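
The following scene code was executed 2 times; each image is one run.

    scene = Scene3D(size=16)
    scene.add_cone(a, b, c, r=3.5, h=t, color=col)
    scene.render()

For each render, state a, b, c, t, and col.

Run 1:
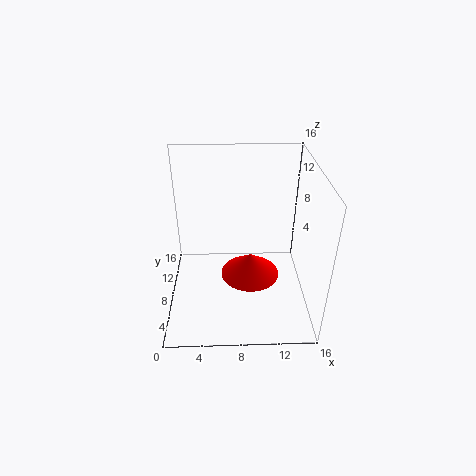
a = 9.5, b = 9, c = 2.25, t = 2.75, col = 'red'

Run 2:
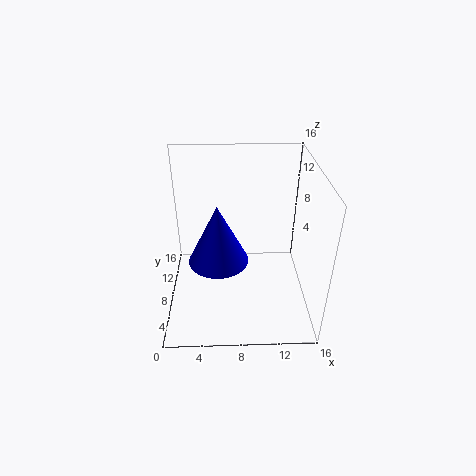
a = 5.75, b = 8.75, c = 4.5, t = 7, col = 'blue'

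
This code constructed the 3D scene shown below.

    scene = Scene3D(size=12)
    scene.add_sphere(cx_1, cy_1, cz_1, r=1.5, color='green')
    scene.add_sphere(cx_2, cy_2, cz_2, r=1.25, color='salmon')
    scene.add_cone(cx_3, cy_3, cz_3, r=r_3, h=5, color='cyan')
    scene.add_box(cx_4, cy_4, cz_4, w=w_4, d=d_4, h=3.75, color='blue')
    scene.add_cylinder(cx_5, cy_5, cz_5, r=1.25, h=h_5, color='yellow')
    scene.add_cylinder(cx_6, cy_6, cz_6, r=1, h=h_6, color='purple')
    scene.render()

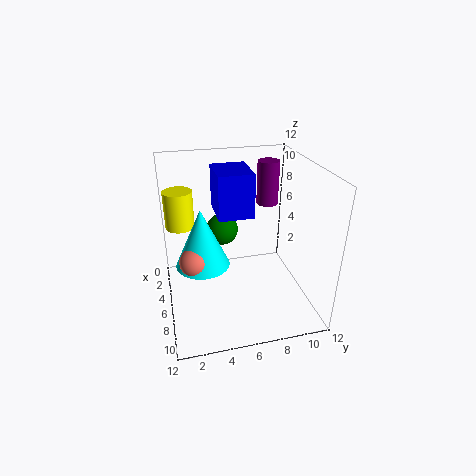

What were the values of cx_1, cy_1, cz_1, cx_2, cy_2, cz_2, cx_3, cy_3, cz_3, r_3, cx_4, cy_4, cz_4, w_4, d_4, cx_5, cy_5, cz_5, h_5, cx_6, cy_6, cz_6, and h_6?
cx_1 = 1.75; cy_1 = 5.5; cz_1 = 4.75; cx_2 = 6.5; cy_2 = 2.25; cz_2 = 4.5; cx_3 = 5.75; cy_3 = 3; cz_3 = 3.75; r_3 = 2.25; cx_4 = 2; cy_4 = 4.5; cz_4 = 7.5; w_4 = 3.75; d_4 = 3; cx_5 = 3.25; cy_5 = 1.5; cz_5 = 6.25; h_5 = 3.25; cx_6 = 2.25; cy_6 = 9.75; cz_6 = 7.25; h_6 = 4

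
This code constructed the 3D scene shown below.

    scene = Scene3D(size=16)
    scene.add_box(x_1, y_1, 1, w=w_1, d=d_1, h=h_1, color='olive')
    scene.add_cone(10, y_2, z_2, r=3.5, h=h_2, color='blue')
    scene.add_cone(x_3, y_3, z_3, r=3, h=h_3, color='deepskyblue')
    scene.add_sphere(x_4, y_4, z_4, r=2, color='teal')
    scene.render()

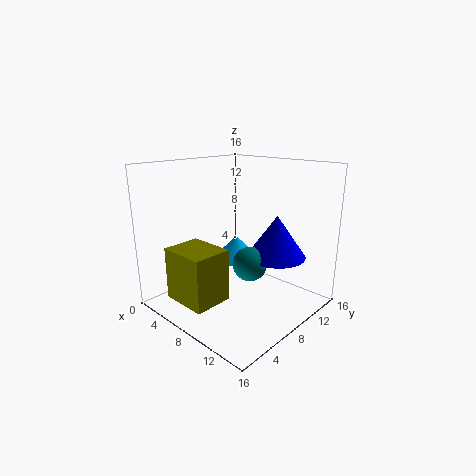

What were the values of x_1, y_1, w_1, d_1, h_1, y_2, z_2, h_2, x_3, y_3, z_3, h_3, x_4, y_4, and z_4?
x_1 = 2.5
y_1 = 2
w_1 = 5.5
d_1 = 4.5
h_1 = 6
y_2 = 12.5
z_2 = 5
h_2 = 5
x_3 = 3.5
y_3 = 12.5
z_3 = 3
h_3 = 3
x_4 = 8.5
y_4 = 9.5
z_4 = 4.5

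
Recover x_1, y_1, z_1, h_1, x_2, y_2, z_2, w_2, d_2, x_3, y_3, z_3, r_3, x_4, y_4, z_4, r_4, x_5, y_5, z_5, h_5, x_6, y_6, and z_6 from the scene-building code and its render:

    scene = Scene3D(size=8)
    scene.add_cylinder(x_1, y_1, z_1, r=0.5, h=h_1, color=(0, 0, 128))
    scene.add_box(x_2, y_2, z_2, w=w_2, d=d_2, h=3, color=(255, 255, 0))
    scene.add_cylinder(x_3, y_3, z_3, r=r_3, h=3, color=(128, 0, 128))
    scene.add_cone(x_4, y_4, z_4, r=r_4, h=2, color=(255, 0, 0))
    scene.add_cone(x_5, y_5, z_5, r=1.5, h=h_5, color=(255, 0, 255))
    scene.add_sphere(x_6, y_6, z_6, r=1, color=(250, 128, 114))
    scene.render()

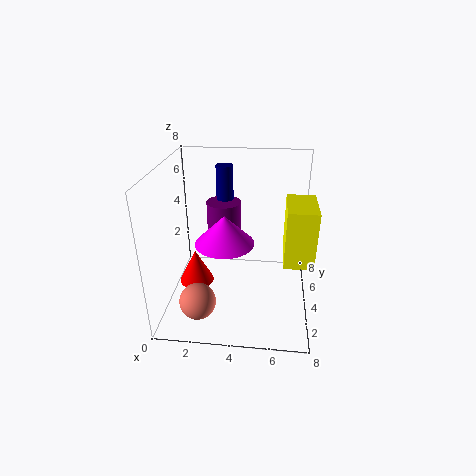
x_1 = 3
y_1 = 6
z_1 = 4
h_1 = 3.5
x_2 = 6.5
y_2 = 2
z_2 = 3.5
w_2 = 1.5
d_2 = 2.5
x_3 = 3
y_3 = 5.5
z_3 = 2.5
r_3 = 1
x_4 = 1.5
y_4 = 4
z_4 = 1
r_4 = 1
x_5 = 3.5
y_5 = 2.5
z_5 = 4.5
h_5 = 1.5
x_6 = 2
y_6 = 2
z_6 = 1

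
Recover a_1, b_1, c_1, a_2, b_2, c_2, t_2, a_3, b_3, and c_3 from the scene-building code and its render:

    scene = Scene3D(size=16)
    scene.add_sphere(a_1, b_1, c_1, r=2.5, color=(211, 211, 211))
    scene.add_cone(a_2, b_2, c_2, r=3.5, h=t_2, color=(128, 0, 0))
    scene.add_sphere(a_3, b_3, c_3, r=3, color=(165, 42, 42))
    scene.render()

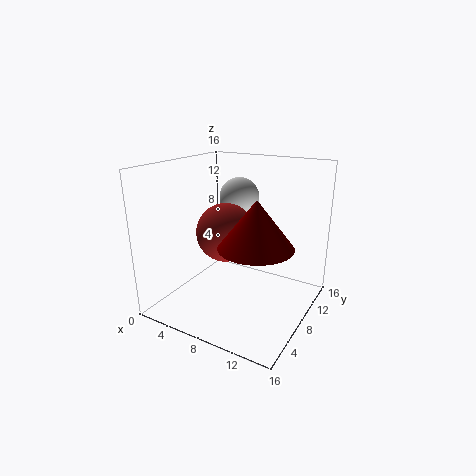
a_1 = 5
b_1 = 13.5
c_1 = 11
a_2 = 12.5
b_2 = 3.5
c_2 = 9.5
t_2 = 4.5
a_3 = 8
b_3 = 5.5
c_3 = 9.5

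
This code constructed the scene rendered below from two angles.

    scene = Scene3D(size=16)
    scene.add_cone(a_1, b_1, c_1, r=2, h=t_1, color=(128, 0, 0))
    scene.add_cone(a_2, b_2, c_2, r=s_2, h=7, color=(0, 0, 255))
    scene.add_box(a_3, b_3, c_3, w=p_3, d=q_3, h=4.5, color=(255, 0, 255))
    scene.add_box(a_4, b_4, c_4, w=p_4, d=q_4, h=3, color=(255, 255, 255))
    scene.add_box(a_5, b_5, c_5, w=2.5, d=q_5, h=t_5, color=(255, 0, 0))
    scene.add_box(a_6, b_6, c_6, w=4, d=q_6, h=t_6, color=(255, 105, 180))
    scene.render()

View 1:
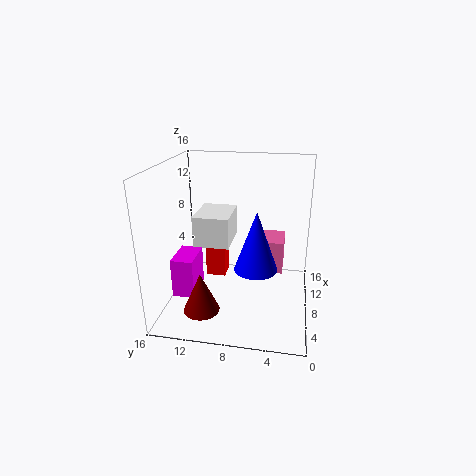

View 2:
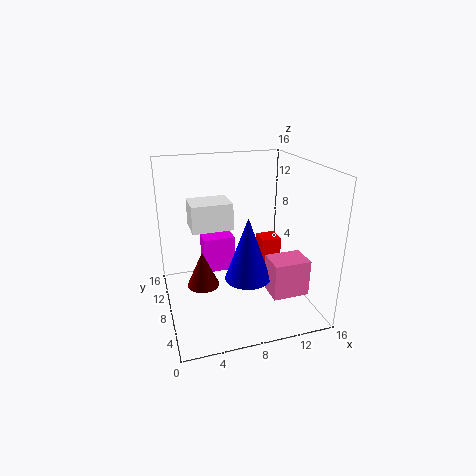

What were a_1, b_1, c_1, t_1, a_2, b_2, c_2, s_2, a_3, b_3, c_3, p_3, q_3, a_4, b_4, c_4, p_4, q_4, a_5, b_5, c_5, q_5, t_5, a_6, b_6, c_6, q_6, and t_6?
a_1 = 4.5, b_1 = 11.5, c_1 = 0.5, t_1 = 4.5, a_2 = 8.5, b_2 = 6, c_2 = 4, s_2 = 2.5, a_3 = 5, b_3 = 12.5, c_3 = 1.5, p_3 = 4, q_3 = 2.5, a_4 = 3, b_4 = 8, c_4 = 9, p_4 = 4.5, q_4 = 3.5, a_5 = 12, b_5 = 10.5, c_5 = 0.5, q_5 = 2.5, t_5 = 5.5, a_6 = 10.5, b_6 = 3, c_6 = 2.5, q_6 = 3, t_6 = 4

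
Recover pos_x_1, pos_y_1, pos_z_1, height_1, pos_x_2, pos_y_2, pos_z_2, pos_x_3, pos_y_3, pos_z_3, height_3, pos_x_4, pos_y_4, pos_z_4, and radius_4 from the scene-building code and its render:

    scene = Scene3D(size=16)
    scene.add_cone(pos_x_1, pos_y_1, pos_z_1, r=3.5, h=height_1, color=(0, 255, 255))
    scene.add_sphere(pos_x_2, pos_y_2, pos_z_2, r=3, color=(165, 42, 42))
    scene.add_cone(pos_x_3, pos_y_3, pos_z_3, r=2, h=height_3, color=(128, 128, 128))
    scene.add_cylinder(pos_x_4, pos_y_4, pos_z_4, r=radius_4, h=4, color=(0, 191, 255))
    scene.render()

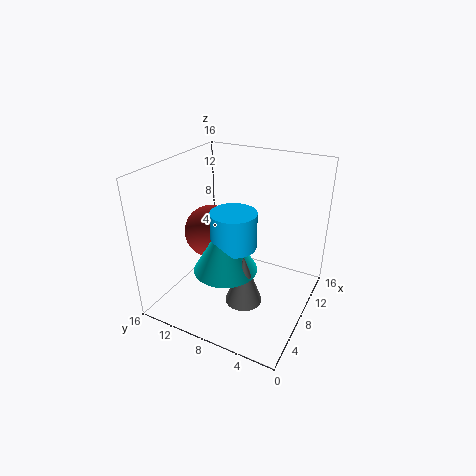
pos_x_1 = 6
pos_y_1 = 8.5
pos_z_1 = 5
height_1 = 6
pos_x_2 = 8
pos_y_2 = 11.5
pos_z_2 = 8
pos_x_3 = 5.5
pos_y_3 = 6
pos_z_3 = 2
height_3 = 5.5
pos_x_4 = 7
pos_y_4 = 8
pos_z_4 = 7.5
radius_4 = 2.5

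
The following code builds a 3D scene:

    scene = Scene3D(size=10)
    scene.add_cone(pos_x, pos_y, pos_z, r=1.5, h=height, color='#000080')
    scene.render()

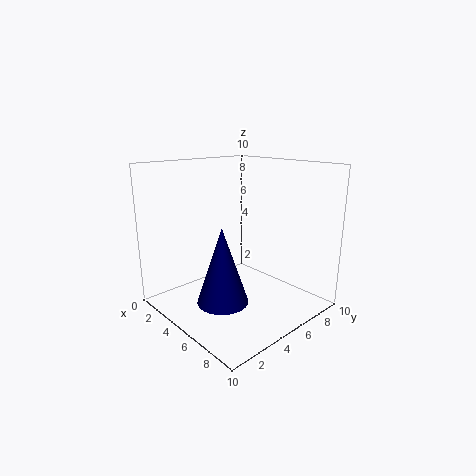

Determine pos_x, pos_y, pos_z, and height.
pos_x = 7.5; pos_y = 1.5; pos_z = 2.5; height = 4.5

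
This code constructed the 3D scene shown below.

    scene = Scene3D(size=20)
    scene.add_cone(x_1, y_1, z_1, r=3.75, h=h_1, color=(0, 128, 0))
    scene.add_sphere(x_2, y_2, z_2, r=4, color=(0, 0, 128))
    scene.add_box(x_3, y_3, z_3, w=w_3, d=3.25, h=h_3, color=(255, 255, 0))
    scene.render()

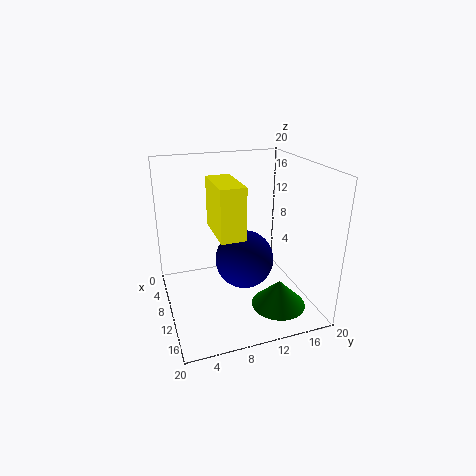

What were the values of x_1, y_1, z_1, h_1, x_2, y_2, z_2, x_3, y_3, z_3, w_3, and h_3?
x_1 = 14.5; y_1 = 14.5; z_1 = 1; h_1 = 3.75; x_2 = 11.25; y_2 = 10.5; z_2 = 7.25; x_3 = 7.75; y_3 = 6.25; z_3 = 11.75; w_3 = 7; h_3 = 6.75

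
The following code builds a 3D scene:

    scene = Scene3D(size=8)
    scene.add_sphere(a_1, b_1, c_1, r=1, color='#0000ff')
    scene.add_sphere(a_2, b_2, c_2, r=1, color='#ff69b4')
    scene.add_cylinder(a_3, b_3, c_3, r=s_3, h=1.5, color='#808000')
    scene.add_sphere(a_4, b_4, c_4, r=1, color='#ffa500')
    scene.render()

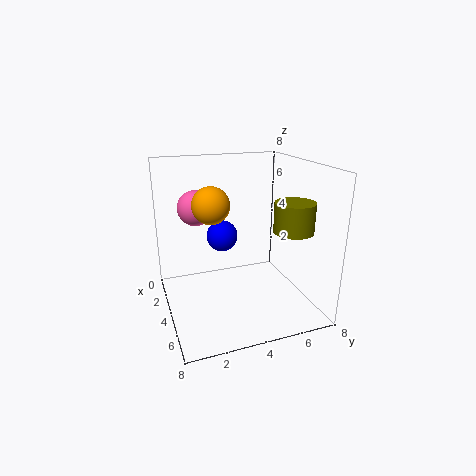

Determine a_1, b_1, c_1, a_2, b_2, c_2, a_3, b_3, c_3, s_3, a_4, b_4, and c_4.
a_1 = 1, b_1 = 4, c_1 = 3, a_2 = 2.5, b_2 = 2, c_2 = 5.5, a_3 = 6.5, b_3 = 6, c_3 = 5, s_3 = 1, a_4 = 4, b_4 = 2.5, c_4 = 6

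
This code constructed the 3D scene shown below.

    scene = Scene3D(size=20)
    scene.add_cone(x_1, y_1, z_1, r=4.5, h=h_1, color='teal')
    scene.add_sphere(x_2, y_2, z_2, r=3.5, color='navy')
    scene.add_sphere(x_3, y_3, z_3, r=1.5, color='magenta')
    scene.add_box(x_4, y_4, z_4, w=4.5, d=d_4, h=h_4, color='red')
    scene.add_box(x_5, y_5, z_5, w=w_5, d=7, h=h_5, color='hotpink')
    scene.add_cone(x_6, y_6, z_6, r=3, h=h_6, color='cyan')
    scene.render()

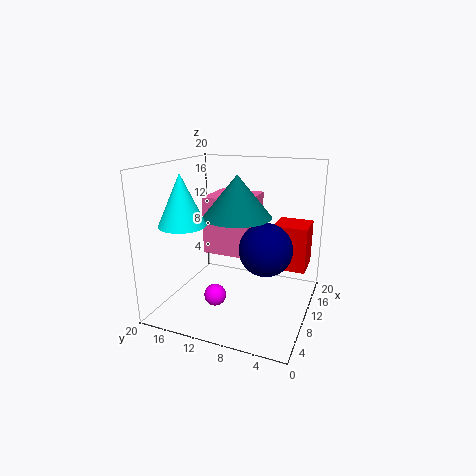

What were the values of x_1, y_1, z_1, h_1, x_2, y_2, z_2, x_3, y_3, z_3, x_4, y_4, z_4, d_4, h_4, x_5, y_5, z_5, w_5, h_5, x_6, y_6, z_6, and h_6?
x_1 = 8.5, y_1 = 9.5, z_1 = 13.5, h_1 = 5.5, x_2 = 8.5, y_2 = 5.5, z_2 = 9.5, x_3 = 6.5, y_3 = 12, z_3 = 2.5, x_4 = 9.5, y_4 = 0.5, z_4 = 6.5, d_4 = 4.5, h_4 = 6, x_5 = 11, y_5 = 9, z_5 = 6.5, w_5 = 7, h_5 = 8.5, x_6 = 4, y_6 = 15, z_6 = 13, h_6 = 6.5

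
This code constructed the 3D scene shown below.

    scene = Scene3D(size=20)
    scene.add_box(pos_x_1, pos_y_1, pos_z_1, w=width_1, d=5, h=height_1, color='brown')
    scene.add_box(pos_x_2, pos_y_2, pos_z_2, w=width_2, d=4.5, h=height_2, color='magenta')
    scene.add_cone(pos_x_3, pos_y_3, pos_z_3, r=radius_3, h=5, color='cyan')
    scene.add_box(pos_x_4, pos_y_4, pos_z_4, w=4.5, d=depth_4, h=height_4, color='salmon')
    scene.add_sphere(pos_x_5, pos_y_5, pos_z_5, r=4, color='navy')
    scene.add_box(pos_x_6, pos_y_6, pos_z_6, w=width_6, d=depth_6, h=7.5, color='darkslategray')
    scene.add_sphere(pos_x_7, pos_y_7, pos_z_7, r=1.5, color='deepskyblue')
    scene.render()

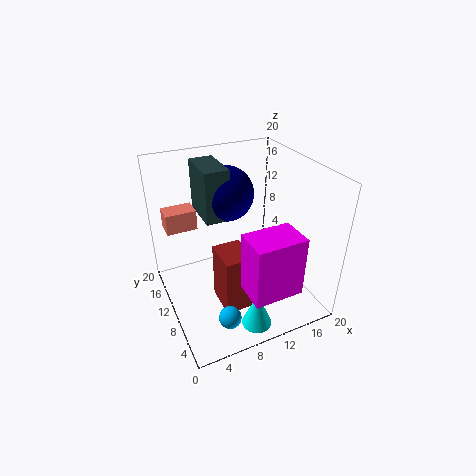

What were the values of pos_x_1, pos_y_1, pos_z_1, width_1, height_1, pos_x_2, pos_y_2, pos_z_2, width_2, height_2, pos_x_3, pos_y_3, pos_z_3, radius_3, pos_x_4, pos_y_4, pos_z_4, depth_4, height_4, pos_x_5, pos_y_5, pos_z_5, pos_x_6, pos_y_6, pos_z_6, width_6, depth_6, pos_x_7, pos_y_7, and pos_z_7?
pos_x_1 = 6.5; pos_y_1 = 6; pos_z_1 = 0.5; width_1 = 4; height_1 = 8.5; pos_x_2 = 8; pos_y_2 = 0.5; pos_z_2 = 6; width_2 = 6.5; height_2 = 8; pos_x_3 = 9.5; pos_y_3 = 3; pos_z_3 = 0.5; radius_3 = 2; pos_x_4 = 1.5; pos_y_4 = 15.5; pos_z_4 = 9.5; depth_4 = 3; height_4 = 3; pos_x_5 = 10.5; pos_y_5 = 15; pos_z_5 = 14.5; pos_x_6 = 6.5; pos_y_6 = 12.5; pos_z_6 = 11.5; width_6 = 3.5; depth_6 = 6.5; pos_x_7 = 6; pos_y_7 = 4; pos_z_7 = 2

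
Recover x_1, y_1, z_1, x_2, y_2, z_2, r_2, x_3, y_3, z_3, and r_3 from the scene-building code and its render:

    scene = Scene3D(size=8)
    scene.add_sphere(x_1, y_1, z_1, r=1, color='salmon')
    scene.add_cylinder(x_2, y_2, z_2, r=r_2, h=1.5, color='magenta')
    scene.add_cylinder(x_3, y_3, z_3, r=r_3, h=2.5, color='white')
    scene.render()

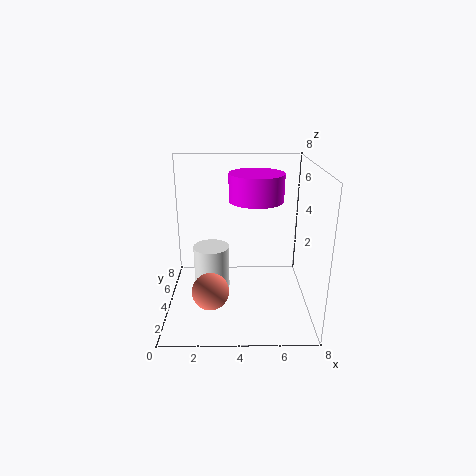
x_1 = 2.5, y_1 = 2.5, z_1 = 1.5, x_2 = 5, y_2 = 4.5, z_2 = 6, r_2 = 1.5, x_3 = 2.5, y_3 = 4, z_3 = 1, r_3 = 1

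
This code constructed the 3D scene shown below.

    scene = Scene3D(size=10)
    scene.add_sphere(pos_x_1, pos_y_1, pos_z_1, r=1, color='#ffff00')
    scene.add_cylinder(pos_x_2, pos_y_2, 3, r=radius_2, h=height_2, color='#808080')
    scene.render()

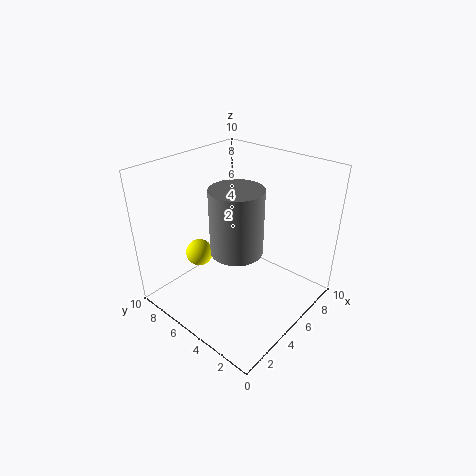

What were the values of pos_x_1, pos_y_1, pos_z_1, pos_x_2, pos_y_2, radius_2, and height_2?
pos_x_1 = 4, pos_y_1 = 8, pos_z_1 = 3, pos_x_2 = 6, pos_y_2 = 6, radius_2 = 2, height_2 = 5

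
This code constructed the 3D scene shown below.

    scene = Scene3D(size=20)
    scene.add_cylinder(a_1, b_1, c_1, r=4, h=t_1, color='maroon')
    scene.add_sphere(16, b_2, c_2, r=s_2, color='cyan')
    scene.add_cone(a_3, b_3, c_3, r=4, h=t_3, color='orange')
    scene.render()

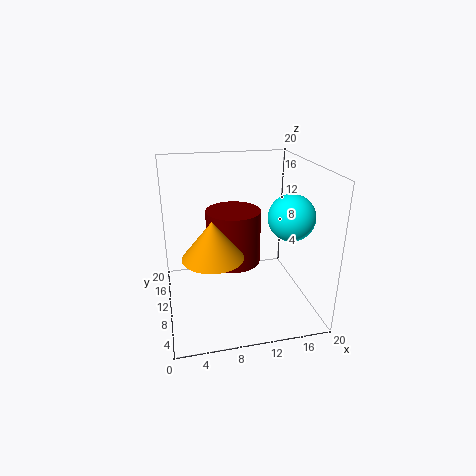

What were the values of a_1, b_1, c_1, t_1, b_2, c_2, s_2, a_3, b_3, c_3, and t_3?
a_1 = 10; b_1 = 13; c_1 = 5; t_1 = 8; b_2 = 6; c_2 = 14; s_2 = 3; a_3 = 6; b_3 = 7; c_3 = 9; t_3 = 5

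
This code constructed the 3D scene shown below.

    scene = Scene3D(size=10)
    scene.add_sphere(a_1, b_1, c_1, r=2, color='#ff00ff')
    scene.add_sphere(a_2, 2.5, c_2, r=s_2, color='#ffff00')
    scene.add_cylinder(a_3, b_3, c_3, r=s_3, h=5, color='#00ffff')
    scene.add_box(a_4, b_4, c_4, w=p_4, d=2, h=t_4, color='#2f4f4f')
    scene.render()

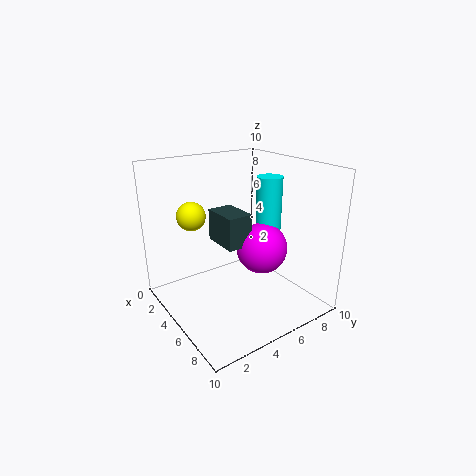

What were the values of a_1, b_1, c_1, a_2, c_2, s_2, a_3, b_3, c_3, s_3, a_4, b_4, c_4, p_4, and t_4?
a_1 = 4
b_1 = 8
c_1 = 3
a_2 = 3
c_2 = 6.5
s_2 = 1
a_3 = 3.5
b_3 = 9
c_3 = 3.5
s_3 = 1
a_4 = 1
b_4 = 5
c_4 = 3.5
p_4 = 3
t_4 = 2.5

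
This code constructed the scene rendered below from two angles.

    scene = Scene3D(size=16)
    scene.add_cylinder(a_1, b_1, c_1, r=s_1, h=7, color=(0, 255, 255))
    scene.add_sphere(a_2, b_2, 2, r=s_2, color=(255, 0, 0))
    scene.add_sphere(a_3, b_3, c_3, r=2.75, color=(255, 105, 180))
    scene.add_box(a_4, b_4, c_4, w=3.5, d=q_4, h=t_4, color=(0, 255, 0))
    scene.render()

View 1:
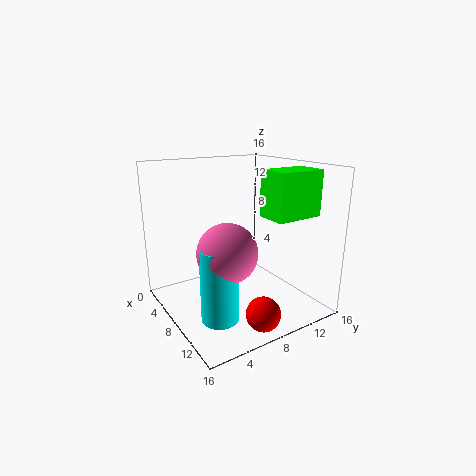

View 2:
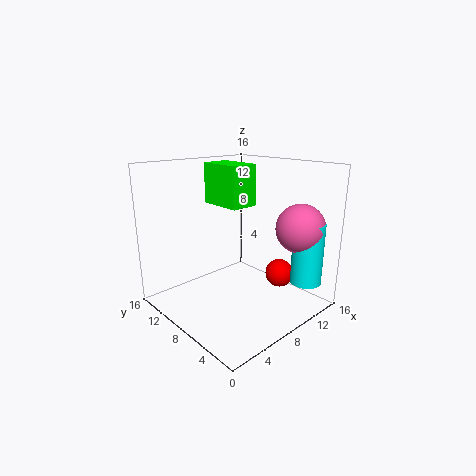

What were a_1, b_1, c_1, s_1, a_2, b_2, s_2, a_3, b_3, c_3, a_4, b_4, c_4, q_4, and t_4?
a_1 = 13.5
b_1 = 2.5
c_1 = 2.75
s_1 = 1.75
a_2 = 14.25
b_2 = 7
s_2 = 1.75
a_3 = 13.25
b_3 = 3.5
c_3 = 9
a_4 = 9.25
b_4 = 10
c_4 = 10.5
q_4 = 5.5
t_4 = 5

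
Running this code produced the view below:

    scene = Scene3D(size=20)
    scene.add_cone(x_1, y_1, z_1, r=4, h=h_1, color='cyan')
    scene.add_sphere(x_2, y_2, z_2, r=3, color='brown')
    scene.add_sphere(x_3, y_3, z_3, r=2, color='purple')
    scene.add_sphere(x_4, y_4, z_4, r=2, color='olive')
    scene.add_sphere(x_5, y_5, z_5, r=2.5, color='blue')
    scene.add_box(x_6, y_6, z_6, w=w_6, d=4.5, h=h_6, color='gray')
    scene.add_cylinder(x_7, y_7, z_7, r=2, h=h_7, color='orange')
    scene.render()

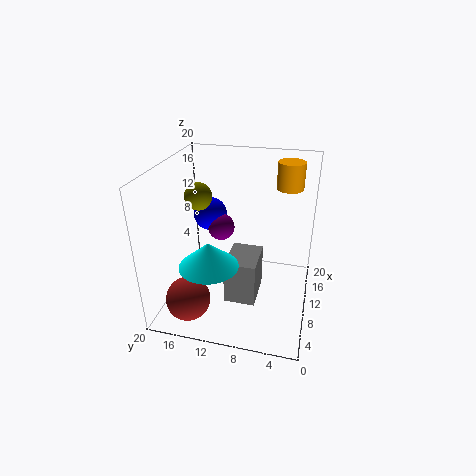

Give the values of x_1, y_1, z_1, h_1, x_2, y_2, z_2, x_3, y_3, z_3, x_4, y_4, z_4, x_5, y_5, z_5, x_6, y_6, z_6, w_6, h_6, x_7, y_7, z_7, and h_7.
x_1 = 6
y_1 = 13
z_1 = 7.5
h_1 = 3.5
x_2 = 4
y_2 = 15.5
z_2 = 3
x_3 = 13.5
y_3 = 13.5
z_3 = 9.5
x_4 = 12.5
y_4 = 16.5
z_4 = 14.5
x_5 = 14.5
y_5 = 15.5
z_5 = 11
x_6 = 7.5
y_6 = 7
z_6 = 0.5
w_6 = 6
h_6 = 6.5
x_7 = 17.5
y_7 = 4
z_7 = 15
h_7 = 4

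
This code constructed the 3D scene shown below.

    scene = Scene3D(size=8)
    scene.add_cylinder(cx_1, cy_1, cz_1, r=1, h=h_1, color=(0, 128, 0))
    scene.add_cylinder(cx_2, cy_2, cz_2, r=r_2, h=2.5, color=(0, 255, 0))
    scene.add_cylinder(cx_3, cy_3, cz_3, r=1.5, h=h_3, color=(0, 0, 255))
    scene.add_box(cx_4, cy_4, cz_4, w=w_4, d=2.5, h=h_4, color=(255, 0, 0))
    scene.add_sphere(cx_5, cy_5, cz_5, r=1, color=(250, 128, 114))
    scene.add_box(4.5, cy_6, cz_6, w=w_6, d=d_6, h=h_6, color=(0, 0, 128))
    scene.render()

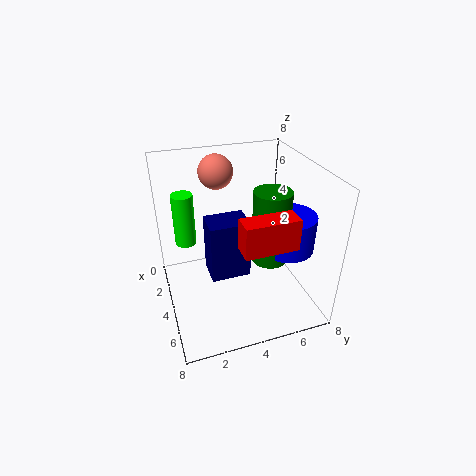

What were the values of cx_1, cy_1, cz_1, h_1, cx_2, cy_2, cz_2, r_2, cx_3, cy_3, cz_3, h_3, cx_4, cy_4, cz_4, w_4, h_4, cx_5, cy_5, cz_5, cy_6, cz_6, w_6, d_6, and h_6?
cx_1 = 5; cy_1 = 5.5; cz_1 = 3; h_1 = 4; cx_2 = 5; cy_2 = 1; cz_2 = 5; r_2 = 0.5; cx_3 = 5; cy_3 = 6.5; cz_3 = 3.5; h_3 = 2; cx_4 = 7; cy_4 = 3; cz_4 = 5.5; w_4 = 1; h_4 = 1.5; cx_5 = 1.5; cy_5 = 3.5; cz_5 = 7; cy_6 = 2; cz_6 = 3; w_6 = 1.5; d_6 = 2; h_6 = 3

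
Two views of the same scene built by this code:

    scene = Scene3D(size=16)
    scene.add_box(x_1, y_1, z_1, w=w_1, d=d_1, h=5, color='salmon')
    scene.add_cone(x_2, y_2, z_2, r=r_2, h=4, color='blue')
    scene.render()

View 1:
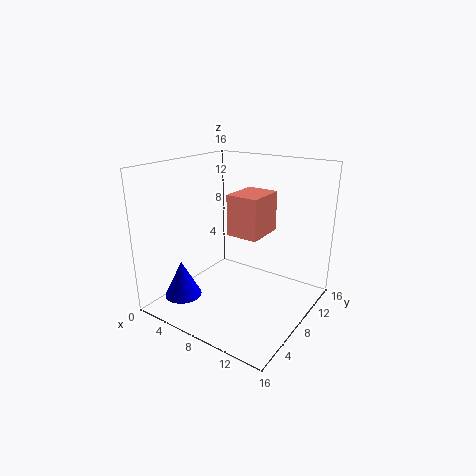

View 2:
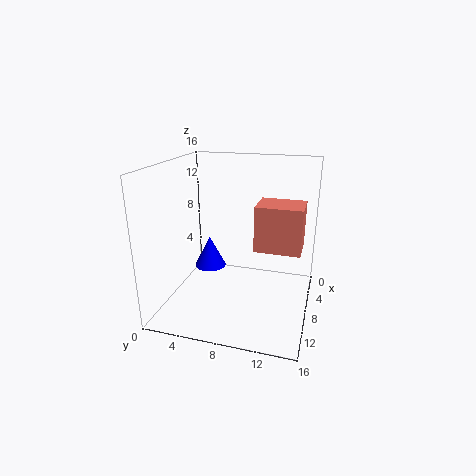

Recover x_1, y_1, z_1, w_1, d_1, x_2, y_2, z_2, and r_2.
x_1 = 5
y_1 = 10
z_1 = 7
w_1 = 4
d_1 = 5
x_2 = 4
y_2 = 3
z_2 = 2
r_2 = 2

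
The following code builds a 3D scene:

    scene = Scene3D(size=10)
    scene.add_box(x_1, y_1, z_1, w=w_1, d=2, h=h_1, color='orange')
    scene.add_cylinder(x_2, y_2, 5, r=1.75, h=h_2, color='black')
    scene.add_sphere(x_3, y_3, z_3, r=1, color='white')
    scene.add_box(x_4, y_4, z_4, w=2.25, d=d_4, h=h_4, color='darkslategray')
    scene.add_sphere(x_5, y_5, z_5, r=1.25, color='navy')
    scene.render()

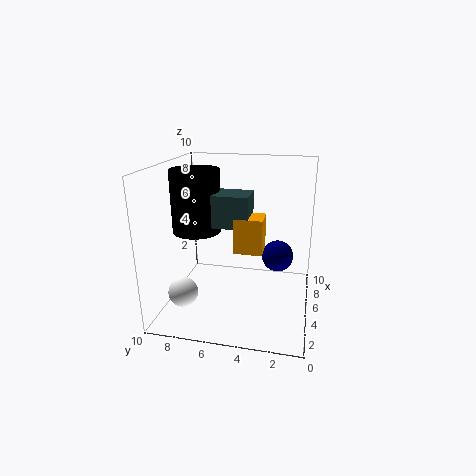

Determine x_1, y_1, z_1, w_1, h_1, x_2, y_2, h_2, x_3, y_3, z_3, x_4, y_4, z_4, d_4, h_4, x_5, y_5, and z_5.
x_1 = 4.5, y_1 = 3.25, z_1 = 4, w_1 = 1.75, h_1 = 2.5, x_2 = 5.75, y_2 = 8.25, h_2 = 4.5, x_3 = 2.5, y_3 = 8.25, z_3 = 1.75, x_4 = 4.5, y_4 = 4.25, z_4 = 5.75, d_4 = 2.5, h_4 = 2.25, x_5 = 8.5, y_5 = 2.5, z_5 = 2.25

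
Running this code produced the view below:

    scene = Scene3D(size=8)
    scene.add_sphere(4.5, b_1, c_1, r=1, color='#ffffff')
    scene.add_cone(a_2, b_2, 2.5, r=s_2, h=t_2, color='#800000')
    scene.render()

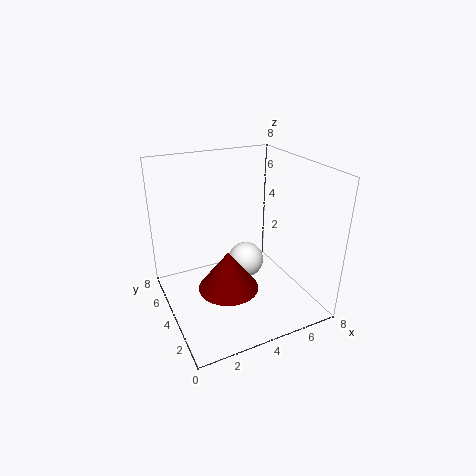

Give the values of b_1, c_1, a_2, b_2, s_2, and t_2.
b_1 = 4
c_1 = 2.5
a_2 = 2.5
b_2 = 2
s_2 = 1.5
t_2 = 2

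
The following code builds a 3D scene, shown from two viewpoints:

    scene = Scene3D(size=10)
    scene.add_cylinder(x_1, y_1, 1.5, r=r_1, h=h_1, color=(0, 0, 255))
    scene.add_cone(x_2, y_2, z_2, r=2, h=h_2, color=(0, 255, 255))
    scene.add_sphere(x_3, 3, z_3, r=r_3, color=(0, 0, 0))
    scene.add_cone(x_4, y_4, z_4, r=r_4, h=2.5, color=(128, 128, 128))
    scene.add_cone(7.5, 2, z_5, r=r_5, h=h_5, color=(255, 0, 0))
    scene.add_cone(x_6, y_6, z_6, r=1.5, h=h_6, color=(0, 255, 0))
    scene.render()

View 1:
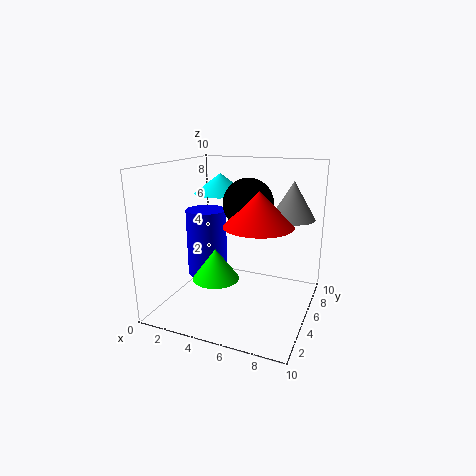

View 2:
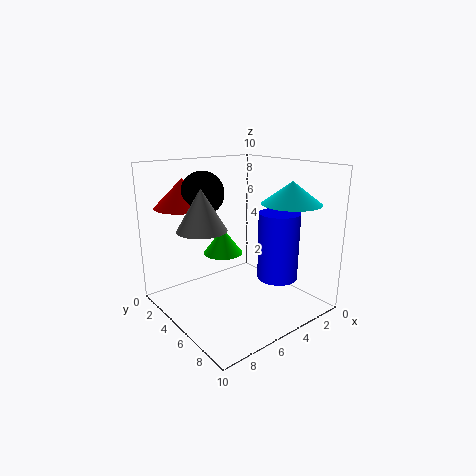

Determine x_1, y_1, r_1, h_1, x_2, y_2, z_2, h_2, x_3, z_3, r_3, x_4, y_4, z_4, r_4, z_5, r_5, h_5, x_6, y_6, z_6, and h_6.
x_1 = 2, y_1 = 6, r_1 = 1.5, h_1 = 5, x_2 = 2.5, y_2 = 7.5, z_2 = 7.5, h_2 = 1.5, x_3 = 6.5, z_3 = 8, r_3 = 1.5, x_4 = 8.5, y_4 = 6, z_4 = 6.5, r_4 = 1.5, z_5 = 7, r_5 = 2, h_5 = 2, x_6 = 4.5, y_6 = 2.5, z_6 = 3, h_6 = 2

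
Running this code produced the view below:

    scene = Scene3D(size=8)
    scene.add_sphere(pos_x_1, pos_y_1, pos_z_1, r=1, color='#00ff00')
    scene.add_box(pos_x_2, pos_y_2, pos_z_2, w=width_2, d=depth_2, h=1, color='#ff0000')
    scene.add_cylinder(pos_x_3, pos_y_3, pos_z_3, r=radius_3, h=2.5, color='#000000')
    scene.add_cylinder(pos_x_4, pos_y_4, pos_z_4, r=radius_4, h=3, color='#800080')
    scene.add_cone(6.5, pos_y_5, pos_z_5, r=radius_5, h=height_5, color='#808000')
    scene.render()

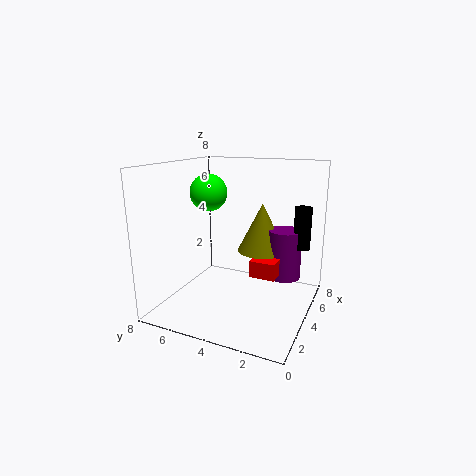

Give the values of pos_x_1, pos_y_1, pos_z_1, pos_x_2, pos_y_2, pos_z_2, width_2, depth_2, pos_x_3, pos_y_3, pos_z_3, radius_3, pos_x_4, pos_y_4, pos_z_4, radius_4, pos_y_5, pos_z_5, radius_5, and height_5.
pos_x_1 = 3.5, pos_y_1 = 5.5, pos_z_1 = 6.5, pos_x_2 = 4.5, pos_y_2 = 2, pos_z_2 = 1.5, width_2 = 2.5, depth_2 = 1.5, pos_x_3 = 6.5, pos_y_3 = 1, pos_z_3 = 3, radius_3 = 0.5, pos_x_4 = 6.5, pos_y_4 = 2, pos_z_4 = 1, radius_4 = 1, pos_y_5 = 3.5, pos_z_5 = 2.5, radius_5 = 1.5, height_5 = 3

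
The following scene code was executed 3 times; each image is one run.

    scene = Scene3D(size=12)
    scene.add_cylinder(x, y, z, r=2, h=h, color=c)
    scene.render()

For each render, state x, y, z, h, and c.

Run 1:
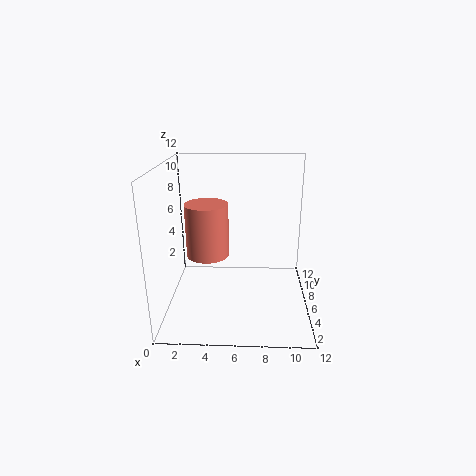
x = 3
y = 9
z = 3
h = 5
c = 'salmon'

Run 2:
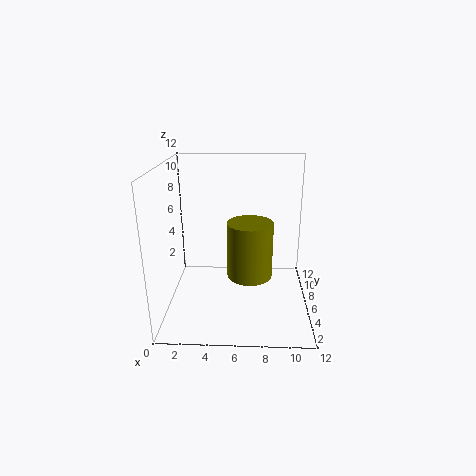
x = 7
y = 7
z = 2
h = 5
c = 'olive'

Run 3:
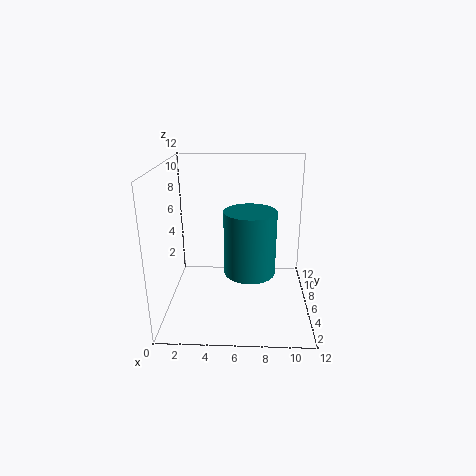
x = 7
y = 4
z = 4
h = 5
c = 'teal'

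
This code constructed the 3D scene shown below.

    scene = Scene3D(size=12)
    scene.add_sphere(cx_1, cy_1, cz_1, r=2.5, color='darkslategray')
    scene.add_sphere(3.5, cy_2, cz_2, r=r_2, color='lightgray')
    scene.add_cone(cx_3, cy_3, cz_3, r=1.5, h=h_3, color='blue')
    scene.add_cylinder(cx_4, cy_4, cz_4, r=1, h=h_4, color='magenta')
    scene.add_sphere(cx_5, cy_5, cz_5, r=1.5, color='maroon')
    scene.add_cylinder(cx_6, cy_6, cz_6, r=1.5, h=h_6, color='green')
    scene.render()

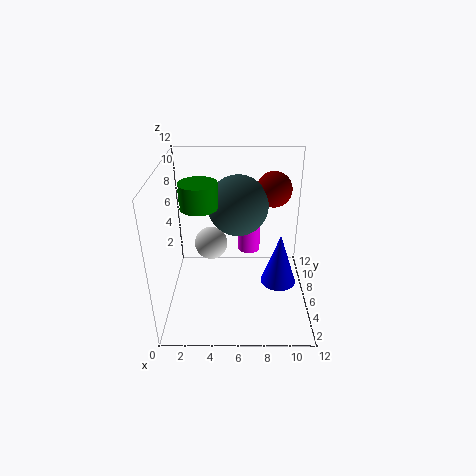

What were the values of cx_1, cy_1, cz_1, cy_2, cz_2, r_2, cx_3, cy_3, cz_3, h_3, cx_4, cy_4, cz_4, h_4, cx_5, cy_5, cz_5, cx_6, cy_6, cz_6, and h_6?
cx_1 = 6, cy_1 = 7, cz_1 = 8.5, cy_2 = 8.5, cz_2 = 4, r_2 = 1.5, cx_3 = 9.5, cy_3 = 5.5, cz_3 = 2, h_3 = 4.5, cx_4 = 7, cy_4 = 8.5, cz_4 = 3.5, h_4 = 3, cx_5 = 9, cy_5 = 8, cz_5 = 9.5, cx_6 = 3, cy_6 = 5.5, cz_6 = 9, h_6 = 2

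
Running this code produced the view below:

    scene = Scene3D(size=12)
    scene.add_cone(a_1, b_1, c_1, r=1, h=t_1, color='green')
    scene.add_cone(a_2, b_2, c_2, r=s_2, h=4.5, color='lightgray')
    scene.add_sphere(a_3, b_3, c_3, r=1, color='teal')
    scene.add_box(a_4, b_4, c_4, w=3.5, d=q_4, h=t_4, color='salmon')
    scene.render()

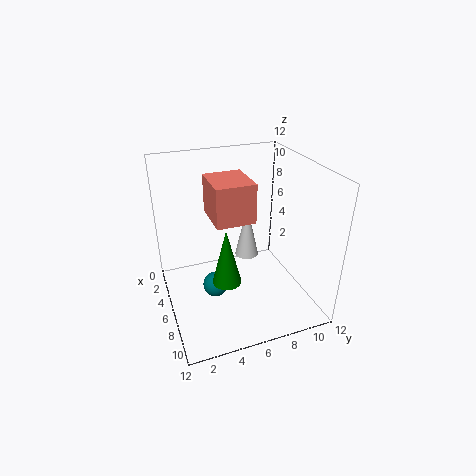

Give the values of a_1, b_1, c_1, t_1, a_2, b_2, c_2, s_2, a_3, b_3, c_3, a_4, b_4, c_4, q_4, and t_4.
a_1 = 10.5
b_1 = 3.5
c_1 = 5.5
t_1 = 4
a_2 = 5.5
b_2 = 7
c_2 = 4
s_2 = 1
a_3 = 7.5
b_3 = 3.5
c_3 = 3
a_4 = 5
b_4 = 3.5
c_4 = 8.5
q_4 = 3
t_4 = 3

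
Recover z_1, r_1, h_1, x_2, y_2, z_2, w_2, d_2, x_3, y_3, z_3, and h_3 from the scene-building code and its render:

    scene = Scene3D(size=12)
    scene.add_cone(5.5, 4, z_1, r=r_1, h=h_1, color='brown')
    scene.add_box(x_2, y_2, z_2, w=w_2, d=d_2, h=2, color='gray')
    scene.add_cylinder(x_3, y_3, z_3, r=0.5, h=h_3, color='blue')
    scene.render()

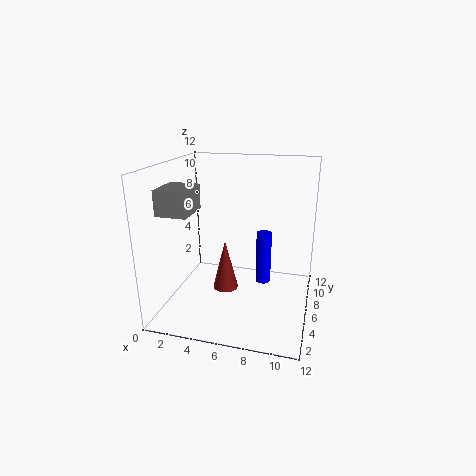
z_1 = 2.5
r_1 = 1
h_1 = 4
x_2 = 0.5
y_2 = 2.5
z_2 = 8.5
w_2 = 2.5
d_2 = 3
x_3 = 9
y_3 = 1.5
z_3 = 5
h_3 = 3.5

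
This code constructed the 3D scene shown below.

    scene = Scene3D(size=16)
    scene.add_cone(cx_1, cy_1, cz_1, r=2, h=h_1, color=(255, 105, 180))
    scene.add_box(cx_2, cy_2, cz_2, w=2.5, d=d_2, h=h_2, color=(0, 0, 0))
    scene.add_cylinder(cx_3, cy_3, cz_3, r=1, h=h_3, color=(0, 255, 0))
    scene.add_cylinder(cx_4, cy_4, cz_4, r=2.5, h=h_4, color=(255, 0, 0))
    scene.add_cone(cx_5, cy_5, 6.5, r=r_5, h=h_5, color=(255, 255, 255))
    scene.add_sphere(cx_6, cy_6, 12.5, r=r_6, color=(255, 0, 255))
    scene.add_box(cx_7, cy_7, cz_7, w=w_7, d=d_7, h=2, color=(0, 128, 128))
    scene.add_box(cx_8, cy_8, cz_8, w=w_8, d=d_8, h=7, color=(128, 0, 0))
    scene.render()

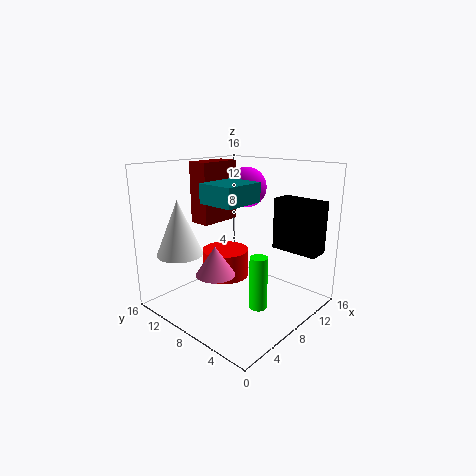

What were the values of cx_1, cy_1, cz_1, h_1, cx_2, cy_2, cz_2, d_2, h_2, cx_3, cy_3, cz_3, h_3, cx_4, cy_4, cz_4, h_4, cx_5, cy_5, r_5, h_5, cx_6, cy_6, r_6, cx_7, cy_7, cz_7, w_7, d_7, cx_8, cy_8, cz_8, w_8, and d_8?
cx_1 = 3.5
cy_1 = 7
cz_1 = 5.5
h_1 = 3
cx_2 = 12.5
cy_2 = 1
cz_2 = 6
d_2 = 5.5
h_2 = 6
cx_3 = 8
cy_3 = 5
cz_3 = 0.5
h_3 = 6
cx_4 = 6.5
cy_4 = 8.5
cz_4 = 4
h_4 = 3
cx_5 = 3
cy_5 = 12
r_5 = 2.5
h_5 = 6
cx_6 = 13.5
cy_6 = 11.5
r_6 = 2.5
cx_7 = 3.5
cy_7 = 5
cz_7 = 12.5
w_7 = 4.5
d_7 = 4
cx_8 = 6.5
cy_8 = 11.5
cz_8 = 9
w_8 = 5
d_8 = 2.5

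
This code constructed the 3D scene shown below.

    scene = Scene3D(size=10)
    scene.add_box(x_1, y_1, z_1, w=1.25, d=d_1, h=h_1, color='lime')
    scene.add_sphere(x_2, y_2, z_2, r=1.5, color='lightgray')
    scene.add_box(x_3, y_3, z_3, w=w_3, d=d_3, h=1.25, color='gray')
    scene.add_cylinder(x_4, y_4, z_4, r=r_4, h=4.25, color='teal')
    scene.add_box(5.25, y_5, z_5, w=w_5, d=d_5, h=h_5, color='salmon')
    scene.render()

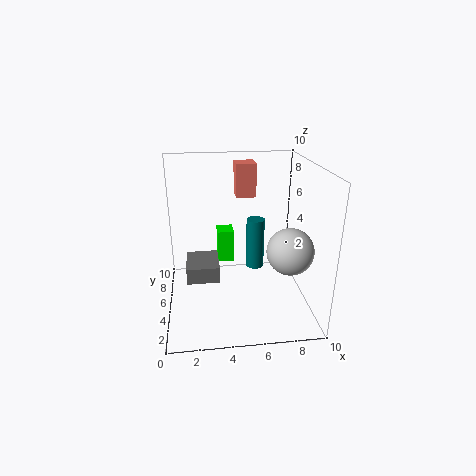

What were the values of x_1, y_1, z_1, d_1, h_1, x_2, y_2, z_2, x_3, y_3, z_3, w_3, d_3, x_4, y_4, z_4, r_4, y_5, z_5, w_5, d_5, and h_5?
x_1 = 3.75; y_1 = 7.25; z_1 = 2; d_1 = 1.5; h_1 = 2.5; x_2 = 8; y_2 = 2.5; z_2 = 5; x_3 = 1.25; y_3 = 5.75; z_3 = 1; w_3 = 2.5; d_3 = 3; x_4 = 7; y_4 = 9; z_4 = 0.5; r_4 = 0.75; y_5 = 7.75; z_5 = 7; w_5 = 1.5; d_5 = 1.75; h_5 = 2.5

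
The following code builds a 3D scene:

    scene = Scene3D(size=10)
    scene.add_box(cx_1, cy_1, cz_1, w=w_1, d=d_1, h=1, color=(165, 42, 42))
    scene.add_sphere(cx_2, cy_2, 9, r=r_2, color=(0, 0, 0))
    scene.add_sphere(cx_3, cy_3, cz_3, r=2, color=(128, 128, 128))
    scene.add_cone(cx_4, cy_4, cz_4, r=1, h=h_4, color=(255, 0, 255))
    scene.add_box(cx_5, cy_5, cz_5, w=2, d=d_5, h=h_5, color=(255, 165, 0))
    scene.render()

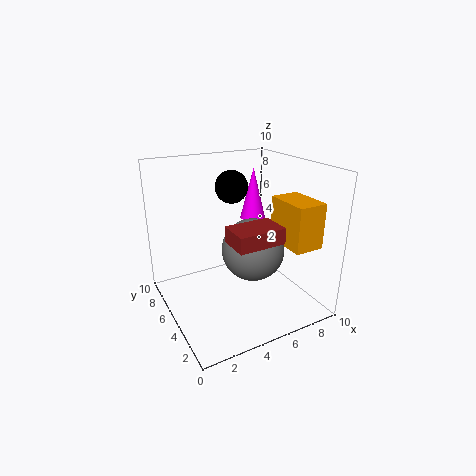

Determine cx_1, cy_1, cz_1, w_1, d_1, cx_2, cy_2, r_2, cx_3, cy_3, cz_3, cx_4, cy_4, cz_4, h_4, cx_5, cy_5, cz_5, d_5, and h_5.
cx_1 = 3, cy_1 = 1, cz_1 = 6, w_1 = 3, d_1 = 2, cx_2 = 4, cy_2 = 4, r_2 = 1, cx_3 = 5, cy_3 = 3, cz_3 = 5, cx_4 = 8, cy_4 = 8, cz_4 = 5, h_4 = 4, cx_5 = 7, cy_5 = 1, cz_5 = 5, d_5 = 3, h_5 = 3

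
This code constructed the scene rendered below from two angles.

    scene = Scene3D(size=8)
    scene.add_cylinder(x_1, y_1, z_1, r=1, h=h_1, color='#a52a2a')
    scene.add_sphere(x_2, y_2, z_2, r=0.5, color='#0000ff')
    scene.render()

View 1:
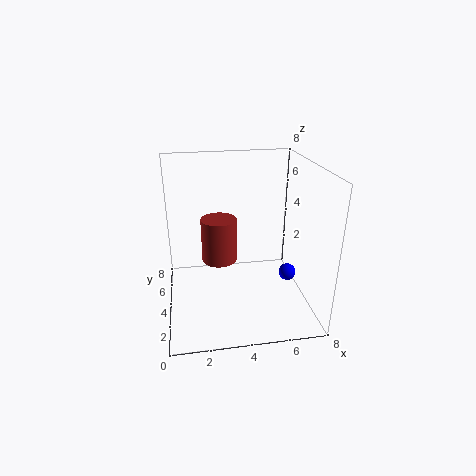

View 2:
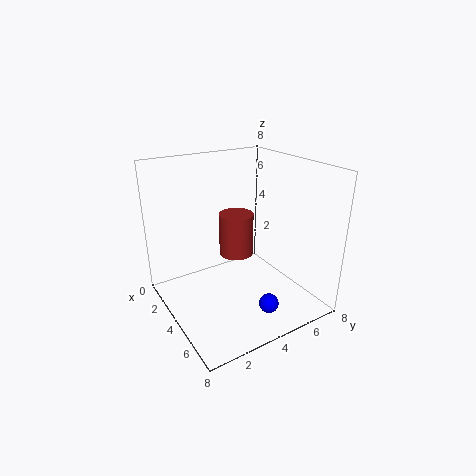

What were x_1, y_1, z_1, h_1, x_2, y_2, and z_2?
x_1 = 3; y_1 = 4.5; z_1 = 2.5; h_1 = 2.5; x_2 = 7; y_2 = 4; z_2 = 1.5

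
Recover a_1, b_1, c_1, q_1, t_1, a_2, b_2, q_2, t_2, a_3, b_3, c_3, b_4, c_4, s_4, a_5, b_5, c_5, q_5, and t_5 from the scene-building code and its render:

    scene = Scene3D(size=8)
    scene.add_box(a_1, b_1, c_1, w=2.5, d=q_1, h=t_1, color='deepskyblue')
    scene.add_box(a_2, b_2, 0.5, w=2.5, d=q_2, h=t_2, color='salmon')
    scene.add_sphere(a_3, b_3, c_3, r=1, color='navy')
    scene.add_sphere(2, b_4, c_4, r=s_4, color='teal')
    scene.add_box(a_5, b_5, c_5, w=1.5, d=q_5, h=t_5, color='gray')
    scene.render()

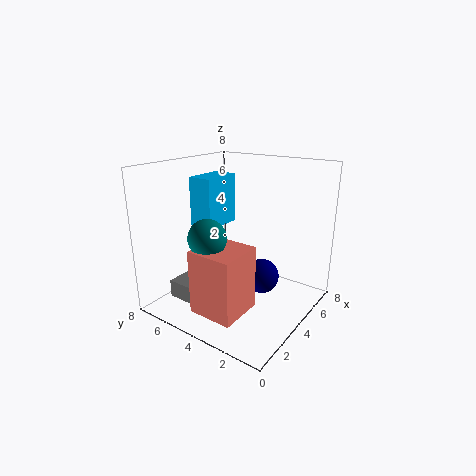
a_1 = 4
b_1 = 6
c_1 = 4
q_1 = 1.5
t_1 = 3
a_2 = 1
b_2 = 2.5
q_2 = 2.5
t_2 = 3.5
a_3 = 5
b_3 = 3
c_3 = 1.5
b_4 = 4.5
c_4 = 4.5
s_4 = 1
a_5 = 1.5
b_5 = 5.5
c_5 = 0.5
q_5 = 1.5
t_5 = 1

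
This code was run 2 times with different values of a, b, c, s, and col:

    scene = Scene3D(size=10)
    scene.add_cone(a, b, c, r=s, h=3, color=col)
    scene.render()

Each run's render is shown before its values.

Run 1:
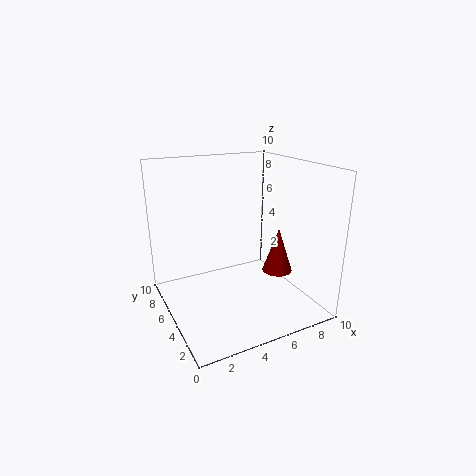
a = 7
b = 3
c = 3
s = 1
col = 'maroon'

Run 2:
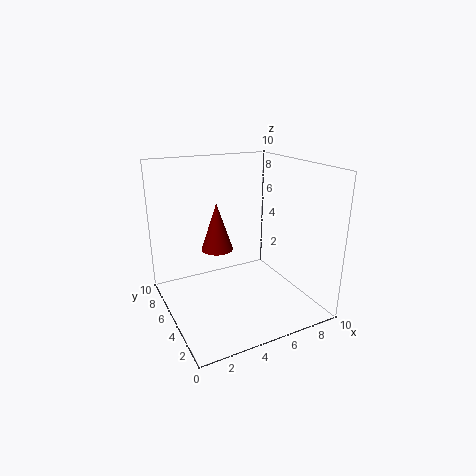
a = 3
b = 4
c = 5
s = 1
col = 'maroon'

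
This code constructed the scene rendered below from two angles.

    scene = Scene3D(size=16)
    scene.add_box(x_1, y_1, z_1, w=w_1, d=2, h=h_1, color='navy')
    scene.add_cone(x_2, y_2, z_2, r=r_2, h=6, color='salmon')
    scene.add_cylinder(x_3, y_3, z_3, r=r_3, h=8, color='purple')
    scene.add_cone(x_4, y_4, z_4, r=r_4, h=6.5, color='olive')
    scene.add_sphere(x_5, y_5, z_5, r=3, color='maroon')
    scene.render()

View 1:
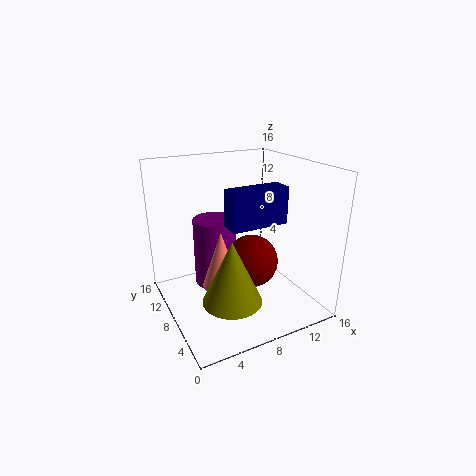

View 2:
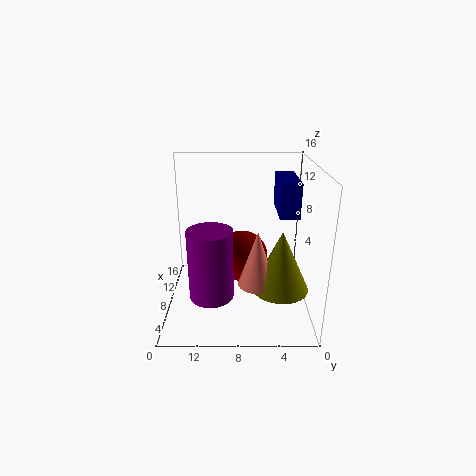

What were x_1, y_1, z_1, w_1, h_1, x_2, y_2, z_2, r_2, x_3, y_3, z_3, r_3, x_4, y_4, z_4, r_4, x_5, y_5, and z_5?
x_1 = 4.5
y_1 = 2
z_1 = 11.5
w_1 = 5.5
h_1 = 3.5
x_2 = 5
y_2 = 6
z_2 = 4
r_2 = 2
x_3 = 6.5
y_3 = 11
z_3 = 1.5
r_3 = 2.5
x_4 = 5
y_4 = 3.5
z_4 = 3.5
r_4 = 3
x_5 = 9.5
y_5 = 7.5
z_5 = 5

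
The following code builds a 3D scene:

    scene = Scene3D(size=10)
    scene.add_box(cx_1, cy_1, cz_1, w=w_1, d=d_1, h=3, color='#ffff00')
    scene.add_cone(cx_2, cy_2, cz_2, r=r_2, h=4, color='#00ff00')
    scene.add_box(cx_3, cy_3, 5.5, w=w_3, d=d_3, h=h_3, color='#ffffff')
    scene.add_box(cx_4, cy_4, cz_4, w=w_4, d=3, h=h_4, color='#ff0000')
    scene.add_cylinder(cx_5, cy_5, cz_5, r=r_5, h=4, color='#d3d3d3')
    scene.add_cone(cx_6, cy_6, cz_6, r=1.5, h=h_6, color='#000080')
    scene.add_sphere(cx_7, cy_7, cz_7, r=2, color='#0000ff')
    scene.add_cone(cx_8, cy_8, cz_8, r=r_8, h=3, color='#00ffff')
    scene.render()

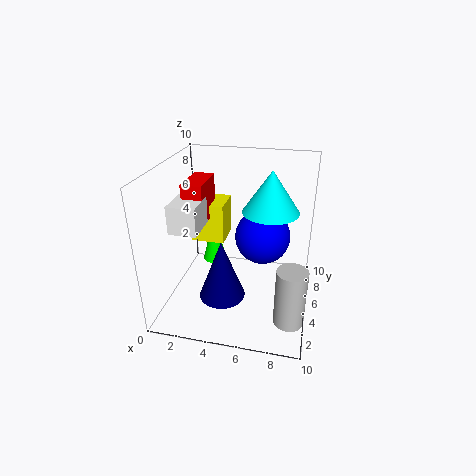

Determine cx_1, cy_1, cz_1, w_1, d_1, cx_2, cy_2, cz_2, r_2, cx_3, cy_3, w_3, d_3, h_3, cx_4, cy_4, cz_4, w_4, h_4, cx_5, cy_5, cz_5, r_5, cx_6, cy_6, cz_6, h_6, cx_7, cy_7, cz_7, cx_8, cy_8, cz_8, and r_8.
cx_1 = 1
cy_1 = 6.5
cz_1 = 3.5
w_1 = 2.5
d_1 = 2.5
cx_2 = 2
cy_2 = 9
cz_2 = 0.5
r_2 = 1
cx_3 = 0.5
cy_3 = 3.5
w_3 = 2
d_3 = 2.5
h_3 = 2
cx_4 = 1
cy_4 = 5
cz_4 = 5.5
w_4 = 1.5
h_4 = 3
cx_5 = 9
cy_5 = 2.5
cz_5 = 0.5
r_5 = 1
cx_6 = 4.5
cy_6 = 2.5
cz_6 = 2
h_6 = 4
cx_7 = 6.5
cy_7 = 6.5
cz_7 = 4.5
cx_8 = 7
cy_8 = 6.5
cz_8 = 6.5
r_8 = 2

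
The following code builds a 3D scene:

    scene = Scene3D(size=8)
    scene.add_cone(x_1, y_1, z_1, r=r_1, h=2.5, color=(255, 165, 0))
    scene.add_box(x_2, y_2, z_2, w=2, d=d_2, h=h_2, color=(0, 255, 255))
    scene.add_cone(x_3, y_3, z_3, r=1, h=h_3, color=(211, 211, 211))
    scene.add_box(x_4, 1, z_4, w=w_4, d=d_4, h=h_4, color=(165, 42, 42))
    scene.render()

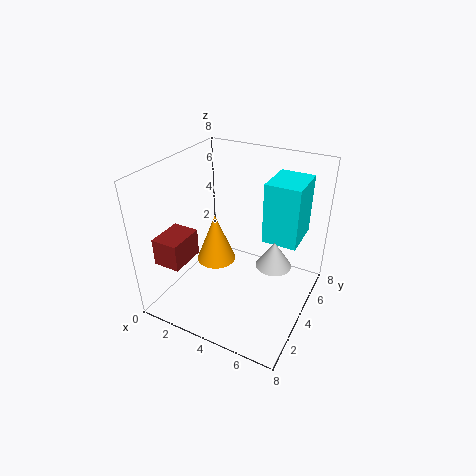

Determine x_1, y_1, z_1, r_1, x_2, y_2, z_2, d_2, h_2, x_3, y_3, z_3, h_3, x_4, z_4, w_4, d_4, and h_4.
x_1 = 3.5
y_1 = 2.5
z_1 = 3.5
r_1 = 1
x_2 = 5
y_2 = 5
z_2 = 3.5
d_2 = 2.5
h_2 = 3.5
x_3 = 6
y_3 = 4.5
z_3 = 2.5
h_3 = 1.5
x_4 = 0.5
z_4 = 3
w_4 = 1.5
d_4 = 2
h_4 = 1.5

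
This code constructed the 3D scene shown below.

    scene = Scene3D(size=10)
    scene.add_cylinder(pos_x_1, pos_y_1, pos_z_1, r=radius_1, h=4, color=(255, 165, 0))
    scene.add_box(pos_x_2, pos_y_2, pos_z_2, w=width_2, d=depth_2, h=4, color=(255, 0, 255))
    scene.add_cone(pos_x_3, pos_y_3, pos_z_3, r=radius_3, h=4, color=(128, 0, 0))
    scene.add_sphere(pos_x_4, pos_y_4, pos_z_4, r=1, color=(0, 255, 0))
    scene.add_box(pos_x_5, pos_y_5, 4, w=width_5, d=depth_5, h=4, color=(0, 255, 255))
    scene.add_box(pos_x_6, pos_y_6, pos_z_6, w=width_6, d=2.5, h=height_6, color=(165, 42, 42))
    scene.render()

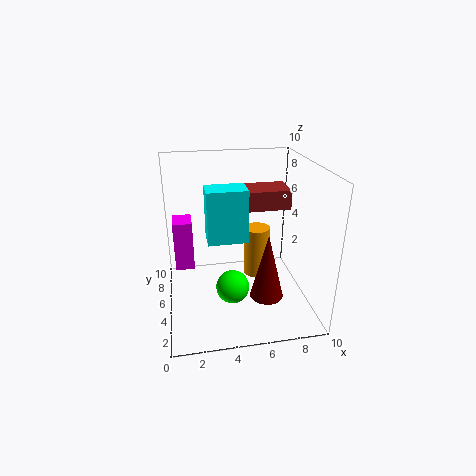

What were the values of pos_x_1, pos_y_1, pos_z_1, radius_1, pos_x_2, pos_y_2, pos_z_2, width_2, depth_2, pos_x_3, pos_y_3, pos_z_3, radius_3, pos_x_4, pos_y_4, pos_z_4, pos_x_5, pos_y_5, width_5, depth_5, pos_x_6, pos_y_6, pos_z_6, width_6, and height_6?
pos_x_1 = 7
pos_y_1 = 7.5
pos_z_1 = 0.5
radius_1 = 1
pos_x_2 = 0.5
pos_y_2 = 8
pos_z_2 = 1
width_2 = 1.5
depth_2 = 2
pos_x_3 = 6
pos_y_3 = 1
pos_z_3 = 3
radius_3 = 1
pos_x_4 = 4
pos_y_4 = 1.5
pos_z_4 = 3.5
pos_x_5 = 3
pos_y_5 = 6
width_5 = 3
depth_5 = 2
pos_x_6 = 6
pos_y_6 = 7
pos_z_6 = 6
width_6 = 3.5
height_6 = 1.5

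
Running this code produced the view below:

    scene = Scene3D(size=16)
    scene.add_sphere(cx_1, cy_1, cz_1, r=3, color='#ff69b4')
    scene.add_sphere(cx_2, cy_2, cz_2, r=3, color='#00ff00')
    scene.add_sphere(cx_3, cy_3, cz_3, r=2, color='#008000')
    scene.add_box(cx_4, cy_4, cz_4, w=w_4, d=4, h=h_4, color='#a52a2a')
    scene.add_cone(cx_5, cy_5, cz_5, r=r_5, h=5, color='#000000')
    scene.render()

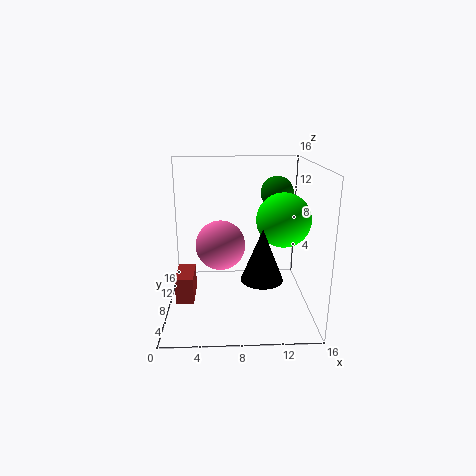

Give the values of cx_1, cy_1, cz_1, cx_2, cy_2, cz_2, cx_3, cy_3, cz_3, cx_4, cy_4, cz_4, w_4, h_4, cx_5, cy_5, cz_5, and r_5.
cx_1 = 6; cy_1 = 11; cz_1 = 6; cx_2 = 13; cy_2 = 8; cz_2 = 10; cx_3 = 13; cy_3 = 13; cz_3 = 12; cx_4 = 1; cy_4 = 6; cz_4 = 1; w_4 = 2; h_4 = 3; cx_5 = 10; cy_5 = 2; cz_5 = 6; r_5 = 2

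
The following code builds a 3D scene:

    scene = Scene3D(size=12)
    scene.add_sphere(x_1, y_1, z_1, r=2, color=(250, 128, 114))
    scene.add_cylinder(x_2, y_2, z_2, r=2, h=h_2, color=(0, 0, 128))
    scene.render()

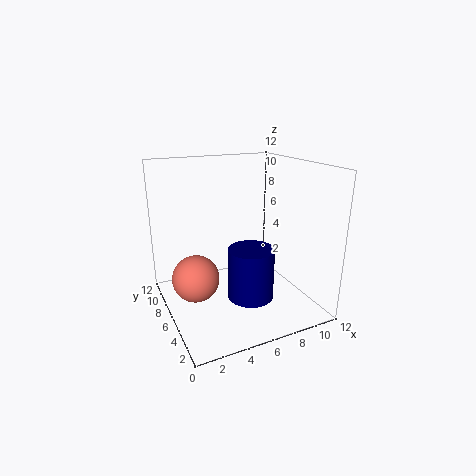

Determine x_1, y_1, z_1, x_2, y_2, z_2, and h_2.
x_1 = 2.5; y_1 = 7; z_1 = 2.5; x_2 = 7; y_2 = 5.5; z_2 = 0.5; h_2 = 4.5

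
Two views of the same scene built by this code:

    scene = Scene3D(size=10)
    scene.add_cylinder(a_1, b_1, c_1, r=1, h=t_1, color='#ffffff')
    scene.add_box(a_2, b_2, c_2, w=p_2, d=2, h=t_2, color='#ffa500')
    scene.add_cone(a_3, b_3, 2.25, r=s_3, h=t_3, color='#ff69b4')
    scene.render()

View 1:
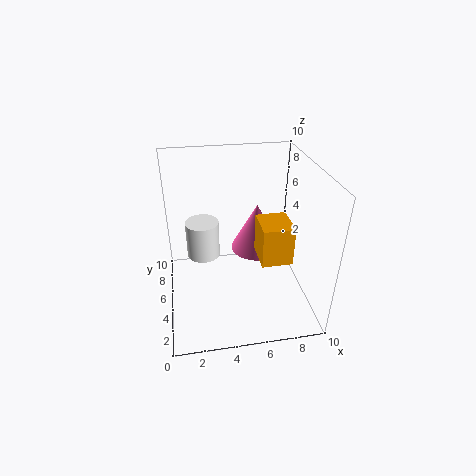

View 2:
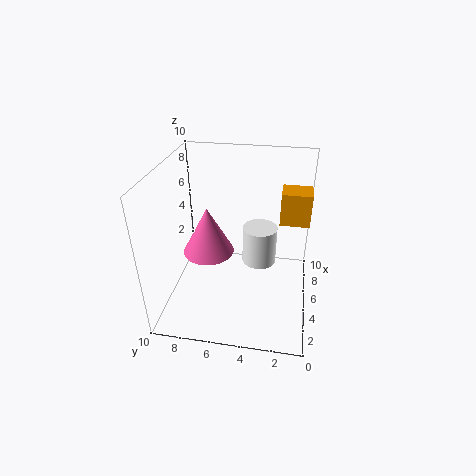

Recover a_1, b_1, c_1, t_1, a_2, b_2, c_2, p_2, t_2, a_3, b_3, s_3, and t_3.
a_1 = 2.5, b_1 = 3.25, c_1 = 5.25, t_1 = 2.25, a_2 = 5.5, b_2 = 0.25, c_2 = 6, p_2 = 1.75, t_2 = 2.25, a_3 = 7, b_3 = 7.75, s_3 = 2, t_3 = 3.75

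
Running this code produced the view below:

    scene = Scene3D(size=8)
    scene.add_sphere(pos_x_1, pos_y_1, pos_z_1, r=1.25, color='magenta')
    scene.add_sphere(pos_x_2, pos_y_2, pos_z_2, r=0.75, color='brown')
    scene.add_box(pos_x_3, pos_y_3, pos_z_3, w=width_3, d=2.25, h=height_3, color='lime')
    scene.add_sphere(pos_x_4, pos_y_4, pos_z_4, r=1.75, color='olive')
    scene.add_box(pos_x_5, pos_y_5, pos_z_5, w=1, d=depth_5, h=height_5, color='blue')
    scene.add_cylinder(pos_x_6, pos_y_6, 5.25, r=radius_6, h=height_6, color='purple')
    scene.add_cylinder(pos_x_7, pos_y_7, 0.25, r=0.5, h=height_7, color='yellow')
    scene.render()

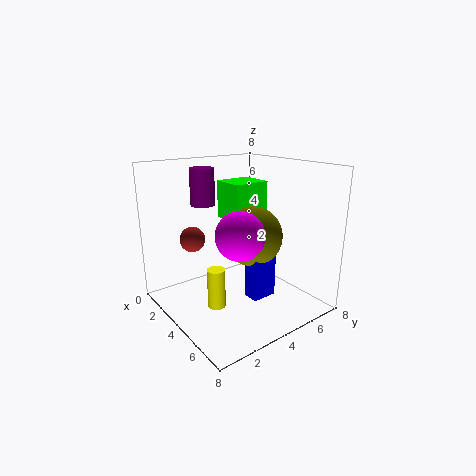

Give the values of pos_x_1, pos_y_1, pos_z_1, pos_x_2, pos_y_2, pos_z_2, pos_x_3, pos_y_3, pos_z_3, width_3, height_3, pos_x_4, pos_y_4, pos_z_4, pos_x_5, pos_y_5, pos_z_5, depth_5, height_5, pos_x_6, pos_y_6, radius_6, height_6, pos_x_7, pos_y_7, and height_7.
pos_x_1 = 5.5; pos_y_1 = 3; pos_z_1 = 4.75; pos_x_2 = 1.5; pos_y_2 = 2.5; pos_z_2 = 3.5; pos_x_3 = 1.25; pos_y_3 = 4.5; pos_z_3 = 4.5; width_3 = 2; height_3 = 2.25; pos_x_4 = 3.75; pos_y_4 = 5.25; pos_z_4 = 3.75; pos_x_5 = 4; pos_y_5 = 4.5; pos_z_5 = 0.25; depth_5 = 1.5; height_5 = 2.75; pos_x_6 = 0.75; pos_y_6 = 3.75; radius_6 = 0.75; height_6 = 2.25; pos_x_7 = 4; pos_y_7 = 2.5; height_7 = 2.25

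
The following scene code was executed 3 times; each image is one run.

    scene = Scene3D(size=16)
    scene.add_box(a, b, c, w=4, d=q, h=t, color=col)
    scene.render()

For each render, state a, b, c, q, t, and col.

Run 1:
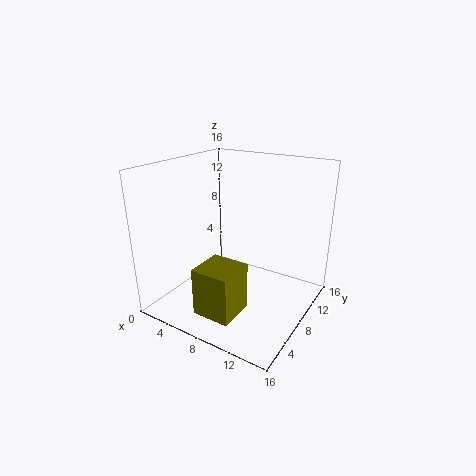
a = 7; b = 1; c = 2; q = 4; t = 5; col = 'olive'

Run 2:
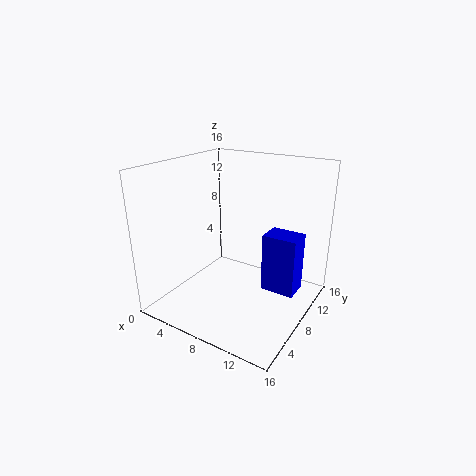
a = 10; b = 10; c = 1; q = 3; t = 7; col = 'blue'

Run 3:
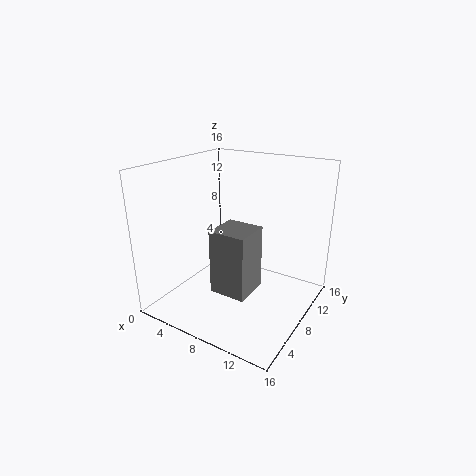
a = 7; b = 4; c = 3; q = 4; t = 7; col = 'gray'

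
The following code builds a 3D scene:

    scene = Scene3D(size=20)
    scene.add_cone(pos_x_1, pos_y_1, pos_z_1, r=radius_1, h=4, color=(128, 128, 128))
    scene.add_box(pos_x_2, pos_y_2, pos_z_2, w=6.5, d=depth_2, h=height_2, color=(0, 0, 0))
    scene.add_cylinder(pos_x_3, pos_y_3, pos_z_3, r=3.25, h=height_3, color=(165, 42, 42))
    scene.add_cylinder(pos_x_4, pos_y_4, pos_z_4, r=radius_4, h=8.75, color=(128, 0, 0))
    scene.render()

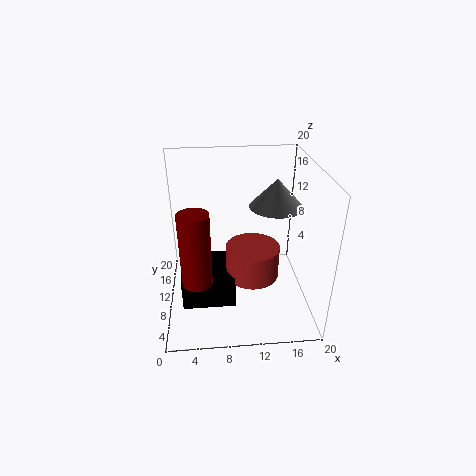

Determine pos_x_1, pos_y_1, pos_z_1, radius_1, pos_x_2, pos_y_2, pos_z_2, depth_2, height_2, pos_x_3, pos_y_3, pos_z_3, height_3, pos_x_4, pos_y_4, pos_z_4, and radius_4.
pos_x_1 = 15.5
pos_y_1 = 11.75
pos_z_1 = 13.75
radius_1 = 3.75
pos_x_2 = 2.5
pos_y_2 = 2.25
pos_z_2 = 4.75
depth_2 = 6.25
height_2 = 4.25
pos_x_3 = 11.25
pos_y_3 = 4.5
pos_z_3 = 8
height_3 = 4
pos_x_4 = 4.5
pos_y_4 = 2
pos_z_4 = 9
radius_4 = 1.75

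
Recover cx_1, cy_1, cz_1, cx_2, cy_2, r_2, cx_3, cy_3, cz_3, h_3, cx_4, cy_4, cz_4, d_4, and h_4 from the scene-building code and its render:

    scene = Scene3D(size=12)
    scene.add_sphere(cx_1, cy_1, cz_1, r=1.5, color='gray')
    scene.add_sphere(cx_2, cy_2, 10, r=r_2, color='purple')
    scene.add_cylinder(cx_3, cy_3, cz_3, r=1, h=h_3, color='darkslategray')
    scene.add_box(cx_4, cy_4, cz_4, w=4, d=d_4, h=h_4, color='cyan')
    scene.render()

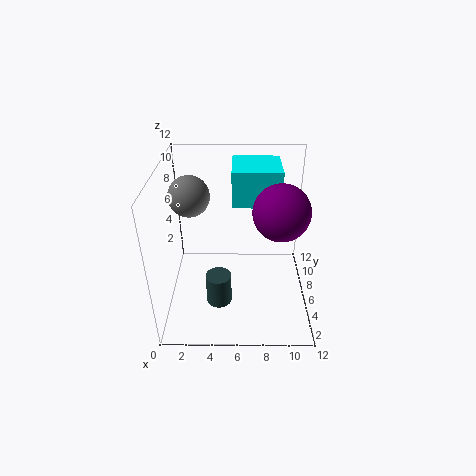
cx_1 = 2.5; cy_1 = 4.5; cz_1 = 10.5; cx_2 = 9; cy_2 = 3; r_2 = 2; cx_3 = 4.5; cy_3 = 3; cz_3 = 2; h_3 = 2.5; cx_4 = 5.5; cy_4 = 6.5; cz_4 = 8.5; d_4 = 4; h_4 = 3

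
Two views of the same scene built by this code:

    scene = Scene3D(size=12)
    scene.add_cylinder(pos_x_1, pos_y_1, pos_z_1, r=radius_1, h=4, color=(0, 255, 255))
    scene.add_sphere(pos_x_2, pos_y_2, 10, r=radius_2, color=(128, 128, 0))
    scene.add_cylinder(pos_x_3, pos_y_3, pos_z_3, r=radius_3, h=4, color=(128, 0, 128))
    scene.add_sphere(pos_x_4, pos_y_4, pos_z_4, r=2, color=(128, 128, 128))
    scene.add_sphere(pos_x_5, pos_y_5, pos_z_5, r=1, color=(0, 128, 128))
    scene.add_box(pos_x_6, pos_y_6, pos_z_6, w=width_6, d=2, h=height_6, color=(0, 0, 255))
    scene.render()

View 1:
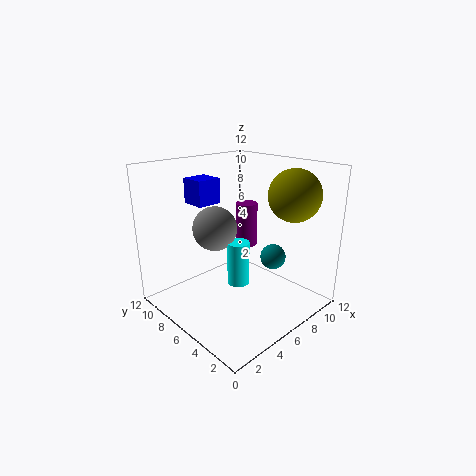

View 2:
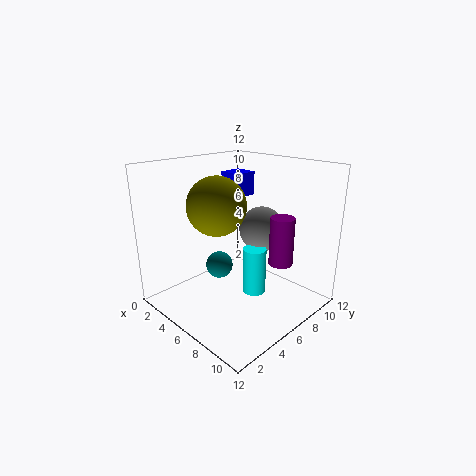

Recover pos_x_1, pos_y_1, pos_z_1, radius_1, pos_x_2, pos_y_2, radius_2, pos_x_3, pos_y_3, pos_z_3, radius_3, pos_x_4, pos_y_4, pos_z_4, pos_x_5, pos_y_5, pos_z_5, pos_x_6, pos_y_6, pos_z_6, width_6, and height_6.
pos_x_1 = 7; pos_y_1 = 7; pos_z_1 = 1; radius_1 = 1; pos_x_2 = 8; pos_y_2 = 2; radius_2 = 2; pos_x_3 = 9; pos_y_3 = 8; pos_z_3 = 4; radius_3 = 1; pos_x_4 = 6; pos_y_4 = 9; pos_z_4 = 6; pos_x_5 = 7; pos_y_5 = 3; pos_z_5 = 5; pos_x_6 = 3; pos_y_6 = 7; pos_z_6 = 9; width_6 = 2; height_6 = 2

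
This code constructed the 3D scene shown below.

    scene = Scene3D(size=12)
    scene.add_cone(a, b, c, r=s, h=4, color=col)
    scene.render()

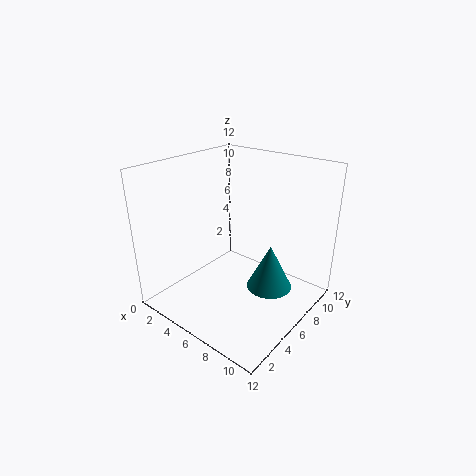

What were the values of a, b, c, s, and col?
a = 8
b = 8
c = 1
s = 2
col = 'teal'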